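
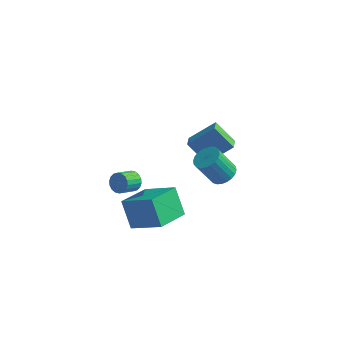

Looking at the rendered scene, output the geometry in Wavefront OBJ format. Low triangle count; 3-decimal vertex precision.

v -1.998 -0.298 -2.231
v -1.703 -0.125 -1.726
v -2.087 -0.989 -1.204
v -2.382 -1.162 -1.709
v -1.944 -0.002 -1.7
v -2.328 -0.866 -1.179
v -2.195 0.062 -1.779
v -2.579 -0.802 -1.258
v -2.408 0.055 -1.948
v -2.792 -0.809 -1.427
v -2.539 -0.022 -2.173
v -2.923 -0.887 -1.652
v -2.563 -0.154 -2.409
v -2.947 -1.018 -1.888
v -2.475 -0.314 -2.61
v -2.86 -1.179 -2.088
v -2.293 -0.471 -2.736
v -2.677 -1.335 -2.214
v -2.052 -0.594 -2.761
v -2.436 -1.458 -2.24
v -1.801 -0.658 -2.682
v -2.185 -1.522 -2.161
v -1.588 -0.651 -2.513
v -1.972 -1.515 -1.992
v -1.457 -0.573 -2.288
v -1.841 -1.438 -1.767
v -1.433 -0.442 -2.052
v -1.817 -1.306 -1.531
v -1.52 -0.281 -1.852
v -1.905 -1.146 -1.33
v 2.75 0.072 -0.077
v 3.346 -0.332 0.134
v 2.585 -0.716 1.547
v 1.99 -0.312 1.337
v 3.414 -0.069 0.242
v 2.654 -0.453 1.656
v 3.381 0.216 0.302
v 2.621 -0.168 1.715
v 3.253 0.478 0.304
v 2.492 0.095 1.717
v 3.047 0.679 0.248
v 2.287 0.296 1.661
v 2.797 0.788 0.143
v 2.036 0.404 1.556
v 2.539 0.787 0.004
v 1.779 0.403 1.417
v 2.314 0.677 -0.147
v 1.553 0.294 1.266
v 2.155 0.476 -0.287
v 1.394 0.092 1.126
v 2.086 0.213 -0.396
v 1.326 -0.171 1.018
v 2.119 -0.072 -0.455
v 1.359 -0.456 0.958
v 2.248 -0.335 -0.457
v 1.487 -0.718 0.956
v 2.453 -0.536 -0.401
v 1.693 -0.919 1.012
v 2.704 -0.644 -0.296
v 1.943 -1.028 1.117
v 2.961 -0.643 -0.157
v 2.201 -1.027 1.256
v 3.187 -0.534 -0.006
v 2.426 -0.917 1.407
v 0.872 2.673 -2.444
v -0.227 2.753 -1.325
v 0.65 3.447 -2.717
v -0.449 3.527 -1.598
v 2.069 3.413 -1.322
v 0.97 3.493 -0.203
v 1.847 4.187 -1.595
v 0.748 4.267 -0.476
v -1.288 -3.279 -0.714
v 0.409 -3.496 0.341
v -0.761 -1.554 -1.206
v 0.935 -1.771 -0.15
v -0.535 -3.889 -2.05
v 1.161 -4.106 -0.994
v -0.009 -2.164 -2.541
v 1.688 -2.381 -1.486
f 2 1 5
f 2 5 3
f 3 5 6
f 3 6 4
f 5 1 7
f 5 7 6
f 6 7 8
f 6 8 4
f 7 1 9
f 7 9 8
f 8 9 10
f 8 10 4
f 9 1 11
f 9 11 10
f 10 11 12
f 10 12 4
f 11 1 13
f 11 13 12
f 12 13 14
f 12 14 4
f 13 1 15
f 13 15 14
f 14 15 16
f 14 16 4
f 15 1 17
f 15 17 16
f 16 17 18
f 16 18 4
f 17 1 19
f 17 19 18
f 18 19 20
f 18 20 4
f 19 1 21
f 19 21 20
f 20 21 22
f 20 22 4
f 21 1 23
f 21 23 22
f 22 23 24
f 22 24 4
f 23 1 25
f 23 25 24
f 24 25 26
f 24 26 4
f 25 1 27
f 25 27 26
f 26 27 28
f 26 28 4
f 27 1 29
f 27 29 28
f 28 29 30
f 28 30 4
f 29 1 2
f 29 2 30
f 30 2 3
f 30 3 4
f 32 31 35
f 32 35 33
f 33 35 36
f 33 36 34
f 35 31 37
f 35 37 36
f 36 37 38
f 36 38 34
f 37 31 39
f 37 39 38
f 38 39 40
f 38 40 34
f 39 31 41
f 39 41 40
f 40 41 42
f 40 42 34
f 41 31 43
f 41 43 42
f 42 43 44
f 42 44 34
f 43 31 45
f 43 45 44
f 44 45 46
f 44 46 34
f 45 31 47
f 45 47 46
f 46 47 48
f 46 48 34
f 47 31 49
f 47 49 48
f 48 49 50
f 48 50 34
f 49 31 51
f 49 51 50
f 50 51 52
f 50 52 34
f 51 31 53
f 51 53 52
f 52 53 54
f 52 54 34
f 53 31 55
f 53 55 54
f 54 55 56
f 54 56 34
f 55 31 57
f 55 57 56
f 56 57 58
f 56 58 34
f 57 31 59
f 57 59 58
f 58 59 60
f 58 60 34
f 59 31 61
f 59 61 60
f 60 61 62
f 60 62 34
f 61 31 63
f 61 63 62
f 62 63 64
f 62 64 34
f 63 31 32
f 63 32 64
f 64 32 33
f 64 33 34
f 66 68 65
f 69 66 65
f 65 68 67
f 67 69 65
f 66 72 68
f 70 66 69
f 70 72 66
f 68 72 67
f 71 69 67
f 67 72 71
f 71 70 69
f 72 70 71
f 74 76 73
f 77 74 73
f 73 76 75
f 75 77 73
f 74 80 76
f 78 74 77
f 78 80 74
f 76 80 75
f 79 77 75
f 75 80 79
f 79 78 77
f 80 78 79



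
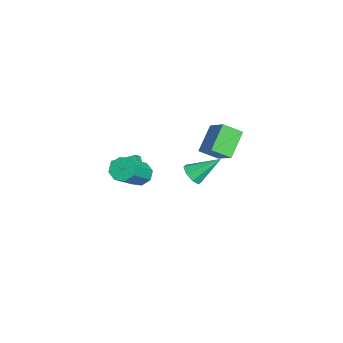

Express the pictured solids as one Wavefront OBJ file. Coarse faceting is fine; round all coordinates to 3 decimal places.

v -3.766 -3.43 -0.56
v -3.619 -2.149 -0.039
v -4.367 -3.14 -1.102
v -4.22 -1.86 -0.581
v -3.08 -3.24 -1.219
v -2.933 -1.96 -0.698
v -3.681 -2.951 -1.761
v -3.534 -1.67 -1.24
v -2.636 2.719 2.151
v -2.648 1.694 2.775
v -1.425 3.261 3.063
v -1.437 2.236 3.687
v -1.483 2.024 1.033
v -1.495 0.999 1.657
v -0.272 2.566 1.945
v -0.284 1.541 2.569
v 2.198 -2.224 2.8
v 2.745 -2.13 2.326
v 4.109 -3.001 3.726
v 3.562 -3.096 4.2
v 2.678 -1.691 2.665
v 4.042 -2.562 4.065
v 2.329 -1.564 3.083
v 3.693 -2.436 4.483
v 1.904 -1.824 3.336
v 3.268 -2.696 4.735
v 1.651 -2.319 3.274
v 3.015 -3.19 4.674
v 1.718 -2.758 2.935
v 3.082 -3.629 4.335
v 2.067 -2.884 2.517
v 3.431 -3.756 3.917
v 2.492 -2.624 2.265
v 3.856 -3.496 3.664
v 1.384 0.458 1.987
v 1.824 0.111 2.407
v 1.416 1.862 3.113
v 2.08 0.402 2.038
v 1.929 0.725 1.638
v 1.459 0.892 1.443
v 0.945 0.805 1.567
v 0.688 0.514 1.937
v 0.84 0.19 2.336
v 1.31 0.024 2.531
f 2 4 1
f 5 2 1
f 1 4 3
f 3 5 1
f 2 8 4
f 6 2 5
f 6 8 2
f 4 8 3
f 7 5 3
f 3 8 7
f 7 6 5
f 8 6 7
f 10 12 9
f 13 10 9
f 9 12 11
f 11 13 9
f 10 16 12
f 14 10 13
f 14 16 10
f 12 16 11
f 15 13 11
f 11 16 15
f 15 14 13
f 16 14 15
f 18 17 21
f 18 21 19
f 19 21 22
f 19 22 20
f 21 17 23
f 21 23 22
f 22 23 24
f 22 24 20
f 23 17 25
f 23 25 24
f 24 25 26
f 24 26 20
f 25 17 27
f 25 27 26
f 26 27 28
f 26 28 20
f 27 17 29
f 27 29 28
f 28 29 30
f 28 30 20
f 29 17 31
f 29 31 30
f 30 31 32
f 30 32 20
f 31 17 33
f 31 33 32
f 32 33 34
f 32 34 20
f 33 17 18
f 33 18 34
f 34 18 19
f 34 19 20
f 36 35 38
f 36 38 37
f 38 35 39
f 38 39 37
f 39 35 40
f 39 40 37
f 40 35 41
f 40 41 37
f 41 35 42
f 41 42 37
f 42 35 43
f 42 43 37
f 43 35 44
f 43 44 37
f 44 35 36
f 44 36 37



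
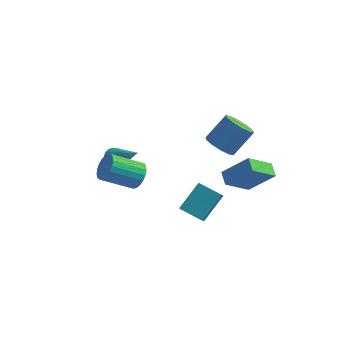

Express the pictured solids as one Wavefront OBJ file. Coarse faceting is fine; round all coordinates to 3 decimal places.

v 2.29 0.552 0.01
v 3.116 0.407 -0.369
v 3.895 1.343 0.97
v 3.07 1.488 1.35
v 2.906 0.89 -0.584
v 3.686 1.825 0.755
v 2.461 1.244 -0.572
v 3.241 2.179 0.767
v 1.951 1.334 -0.337
v 2.73 2.269 1.002
v 1.57 1.125 0.03
v 2.35 2.06 1.369
v 1.465 0.697 0.39
v 2.244 1.633 1.729
v 1.674 0.215 0.605
v 2.454 1.15 1.944
v 2.119 -0.139 0.593
v 2.899 0.796 1.932
v 2.63 -0.229 0.358
v 3.409 0.706 1.697
v 3.01 -0.02 -0.009
v 3.79 0.915 1.33
v 1.615 -3.246 -2.362
v 1.914 -4.36 -1.357
v 2.182 -1.999 -1.148
v 2.481 -3.113 -0.143
v 2.899 -3.347 -2.857
v 3.198 -4.461 -1.852
v 3.466 -2.1 -1.643
v 3.765 -3.214 -0.638
v -3.719 0.638 -2.718
v -3.296 0.553 -3.256
v -2.121 0.002 -1.362
v -3.248 0.81 -3.192
v -3.272 1.041 -3.056
v -3.364 1.21 -2.868
v -3.51 1.293 -2.657
v -3.687 1.276 -2.456
v -3.87 1.161 -2.295
v -4.03 0.967 -2.198
v -4.142 0.723 -2.18
v -4.19 0.466 -2.244
v -4.166 0.235 -2.38
v -4.074 0.066 -2.568
v -3.928 -0.017 -2.779
v -3.75 0.001 -2.98
v -3.568 0.115 -3.142
v -3.408 0.309 -3.239
v 2.28 1.613 -3.927
v 3.719 1.842 -2.513
v 1.808 2.298 -3.557
v 3.247 2.527 -2.143
v 3.193 2.853 -5.057
v 4.632 3.082 -3.643
v 2.721 3.538 -4.687
v 4.16 3.767 -3.273
v -0.901 -2.921 -0.687
v -0.397 -3.02 -0.022
v -1.855 -3.917 0.951
v -2.359 -3.819 0.287
v -0.543 -2.71 0.044
v -2.002 -3.607 1.017
v -0.752 -2.436 -0.017
v -2.211 -3.334 0.956
v -0.987 -2.247 -0.193
v -2.445 -3.144 0.78
v -1.206 -2.174 -0.455
v -2.665 -3.071 0.518
v -1.373 -2.23 -0.757
v -2.832 -3.128 0.216
v -1.458 -2.406 -1.047
v -2.917 -3.303 -0.073
v -1.446 -2.671 -1.274
v -2.905 -3.568 -0.301
v -1.341 -2.979 -1.4
v -2.8 -3.876 -0.427
v -1.159 -3.277 -1.402
v -2.618 -4.175 -0.429
v -0.932 -3.514 -1.281
v -2.391 -4.411 -0.308
v -0.7 -3.648 -1.057
v -2.159 -4.546 -0.084
v -0.503 -3.657 -0.769
v -1.962 -4.554 0.204
v -0.374 -3.538 -0.467
v -1.833 -4.435 0.507
v -0.337 -3.313 -0.202
v -1.796 -4.21 0.771
f 2 1 5
f 2 5 3
f 3 5 6
f 3 6 4
f 5 1 7
f 5 7 6
f 6 7 8
f 6 8 4
f 7 1 9
f 7 9 8
f 8 9 10
f 8 10 4
f 9 1 11
f 9 11 10
f 10 11 12
f 10 12 4
f 11 1 13
f 11 13 12
f 12 13 14
f 12 14 4
f 13 1 15
f 13 15 14
f 14 15 16
f 14 16 4
f 15 1 17
f 15 17 16
f 16 17 18
f 16 18 4
f 17 1 19
f 17 19 18
f 18 19 20
f 18 20 4
f 19 1 21
f 19 21 20
f 20 21 22
f 20 22 4
f 21 1 2
f 21 2 22
f 22 2 3
f 22 3 4
f 24 26 23
f 27 24 23
f 23 26 25
f 25 27 23
f 24 30 26
f 28 24 27
f 28 30 24
f 26 30 25
f 29 27 25
f 25 30 29
f 29 28 27
f 30 28 29
f 32 31 34
f 32 34 33
f 34 31 35
f 34 35 33
f 35 31 36
f 35 36 33
f 36 31 37
f 36 37 33
f 37 31 38
f 37 38 33
f 38 31 39
f 38 39 33
f 39 31 40
f 39 40 33
f 40 31 41
f 40 41 33
f 41 31 42
f 41 42 33
f 42 31 43
f 42 43 33
f 43 31 44
f 43 44 33
f 44 31 45
f 44 45 33
f 45 31 46
f 45 46 33
f 46 31 47
f 46 47 33
f 47 31 48
f 47 48 33
f 48 31 32
f 48 32 33
f 50 52 49
f 53 50 49
f 49 52 51
f 51 53 49
f 50 56 52
f 54 50 53
f 54 56 50
f 52 56 51
f 55 53 51
f 51 56 55
f 55 54 53
f 56 54 55
f 58 57 61
f 58 61 59
f 59 61 62
f 59 62 60
f 61 57 63
f 61 63 62
f 62 63 64
f 62 64 60
f 63 57 65
f 63 65 64
f 64 65 66
f 64 66 60
f 65 57 67
f 65 67 66
f 66 67 68
f 66 68 60
f 67 57 69
f 67 69 68
f 68 69 70
f 68 70 60
f 69 57 71
f 69 71 70
f 70 71 72
f 70 72 60
f 71 57 73
f 71 73 72
f 72 73 74
f 72 74 60
f 73 57 75
f 73 75 74
f 74 75 76
f 74 76 60
f 75 57 77
f 75 77 76
f 76 77 78
f 76 78 60
f 77 57 79
f 77 79 78
f 78 79 80
f 78 80 60
f 79 57 81
f 79 81 80
f 80 81 82
f 80 82 60
f 81 57 83
f 81 83 82
f 82 83 84
f 82 84 60
f 83 57 85
f 83 85 84
f 84 85 86
f 84 86 60
f 85 57 87
f 85 87 86
f 86 87 88
f 86 88 60
f 87 57 58
f 87 58 88
f 88 58 59
f 88 59 60



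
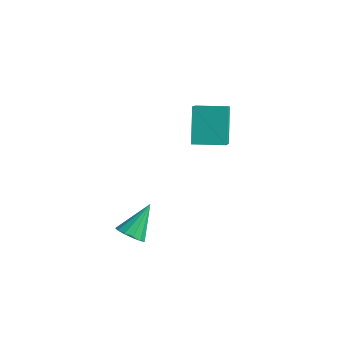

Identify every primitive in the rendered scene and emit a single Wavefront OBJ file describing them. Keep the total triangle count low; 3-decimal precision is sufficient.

v 0.058 -2.701 -1.255
v 0.435 -2.328 -1.614
v 0.002 -1.579 -0.145
v 0.095 -2.251 -1.709
v -0.256 -2.316 -1.66
v -0.508 -2.504 -1.482
v -0.58 -2.755 -1.233
v -0.45 -2.988 -0.991
v -0.159 -3.13 -0.833
v 0.201 -3.136 -0.809
v 0.515 -3.004 -0.926
v 0.684 -2.776 -1.149
v 0.654 -2.524 -1.405
v -0.813 1.64 1.082
v -1.544 2.433 2.448
v 0.211 2.503 1.13
v -0.519 3.296 2.495
v -0.021 0.644 2.085
v -0.751 1.437 3.45
v 1.004 1.507 2.132
v 0.273 2.3 3.498
f 2 1 4
f 2 4 3
f 4 1 5
f 4 5 3
f 5 1 6
f 5 6 3
f 6 1 7
f 6 7 3
f 7 1 8
f 7 8 3
f 8 1 9
f 8 9 3
f 9 1 10
f 9 10 3
f 10 1 11
f 10 11 3
f 11 1 12
f 11 12 3
f 12 1 13
f 12 13 3
f 13 1 2
f 13 2 3
f 15 17 14
f 18 15 14
f 14 17 16
f 16 18 14
f 15 21 17
f 19 15 18
f 19 21 15
f 17 21 16
f 20 18 16
f 16 21 20
f 20 19 18
f 21 19 20



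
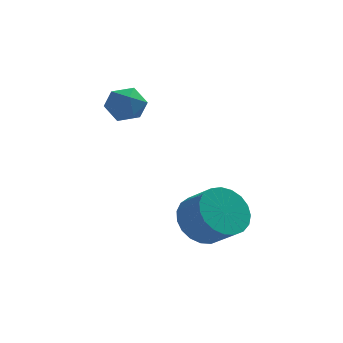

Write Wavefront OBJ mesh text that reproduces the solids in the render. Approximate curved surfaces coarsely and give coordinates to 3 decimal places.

v 1.888 -0.21 -0.314
v 2.629 -0.173 -0.939
v 3.294 -0.853 -0.19
v 2.552 -0.89 0.434
v 2.699 0.15 -0.707
v 3.363 -0.53 0.042
v 2.627 0.41 -0.407
v 3.292 -0.269 0.341
v 2.429 0.564 -0.092
v 3.093 -0.116 0.657
v 2.136 0.583 0.185
v 2.8 -0.096 0.934
v 1.801 0.466 0.376
v 2.465 -0.214 1.125
v 1.48 0.231 0.447
v 2.145 -0.449 1.196
v 1.231 -0.08 0.387
v 1.895 -0.759 1.136
v 1.094 -0.413 0.205
v 1.759 -1.093 0.954
v 1.095 -0.712 -0.066
v 1.76 -1.391 0.683
v 1.233 -0.923 -0.381
v 1.898 -1.603 0.368
v 1.485 -1.011 -0.684
v 2.149 -1.691 0.065
v 1.805 -0.961 -0.923
v 2.47 -1.641 -0.174
v 2.141 -0.781 -1.057
v 2.805 -1.461 -0.308
v 2.432 -0.502 -1.062
v 3.096 -1.182 -0.313
v -0.654 3.547 3.607
v -0.145 3.144 4.016
v -0.695 2.636 2.764
v -0.186 2.233 3.173
v -0.897 2.34 3.443
v -0.871 2.903 3.964
v 0.031 2.877 2.816
v 0.057 3.44 3.337
v 0.279 2.73 3.528
v -0.295 2.398 3.915
v -0.545 3.382 2.865
v -1.119 3.05 3.252
f 2 1 5
f 2 5 3
f 3 5 6
f 3 6 4
f 5 1 7
f 5 7 6
f 6 7 8
f 6 8 4
f 7 1 9
f 7 9 8
f 8 9 10
f 8 10 4
f 9 1 11
f 9 11 10
f 10 11 12
f 10 12 4
f 11 1 13
f 11 13 12
f 12 13 14
f 12 14 4
f 13 1 15
f 13 15 14
f 14 15 16
f 14 16 4
f 15 1 17
f 15 17 16
f 16 17 18
f 16 18 4
f 17 1 19
f 17 19 18
f 18 19 20
f 18 20 4
f 19 1 21
f 19 21 20
f 20 21 22
f 20 22 4
f 21 1 23
f 21 23 22
f 22 23 24
f 22 24 4
f 23 1 25
f 23 25 24
f 24 25 26
f 24 26 4
f 25 1 27
f 25 27 26
f 26 27 28
f 26 28 4
f 27 1 29
f 27 29 28
f 28 29 30
f 28 30 4
f 29 1 31
f 29 31 30
f 30 31 32
f 30 32 4
f 31 1 2
f 31 2 32
f 32 2 3
f 32 3 4
f 33 44 38
f 33 38 34
f 33 34 40
f 33 40 43
f 33 43 44
f 34 38 42
f 38 44 37
f 44 43 35
f 43 40 39
f 40 34 41
f 36 42 37
f 36 37 35
f 36 35 39
f 36 39 41
f 36 41 42
f 37 42 38
f 35 37 44
f 39 35 43
f 41 39 40
f 42 41 34



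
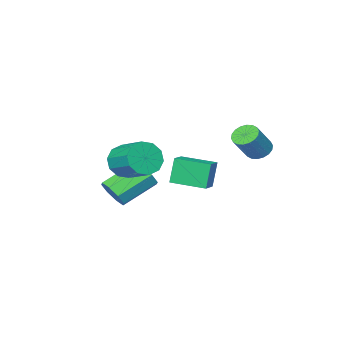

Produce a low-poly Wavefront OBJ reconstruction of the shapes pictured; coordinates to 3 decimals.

v -4.038 3.249 -0.503
v -3.451 3.341 -0.993
v -2.334 3.482 0.373
v -2.922 3.391 0.863
v -3.557 3.662 -0.939
v -2.44 3.803 0.427
v -3.758 3.902 -0.8
v -2.641 4.043 0.566
v -4.014 4.013 -0.602
v -2.898 4.154 0.765
v -4.276 3.972 -0.384
v -3.159 4.113 0.982
v -4.49 3.788 -0.189
v -3.373 3.93 1.177
v -4.615 3.498 -0.057
v -3.498 3.639 1.309
v -4.626 3.158 -0.013
v -3.509 3.299 1.353
v -4.52 2.837 -0.067
v -3.403 2.978 1.299
v -4.319 2.597 -0.206
v -3.202 2.738 1.16
v -4.062 2.486 -0.405
v -2.946 2.627 0.962
v -3.801 2.527 -0.622
v -2.684 2.668 0.744
v -3.587 2.71 -0.817
v -2.47 2.852 0.549
v -3.462 3.001 -0.949
v -2.345 3.142 0.417
v 2.97 0.058 -2.795
v 3.464 0.407 -2.075
v 1.603 0.792 -0.986
v 1.11 0.442 -1.705
v 3.286 0.911 -2.557
v 1.425 1.295 -1.468
v 2.923 0.915 -3.178
v 1.062 1.299 -2.089
v 2.588 0.417 -3.575
v 0.727 0.801 -2.485
v 2.477 -0.292 -3.514
v 0.616 0.093 -2.425
v 2.655 -0.795 -3.032
v 0.794 -0.411 -1.943
v 3.018 -0.799 -2.411
v 1.157 -0.415 -1.322
v 3.353 -0.301 -2.015
v 1.492 0.083 -0.925
v -3.481 -2.655 -4.584
v -3.93 -2.781 -2.96
v -4.496 -0.857 -4.725
v -4.945 -0.983 -3.101
v -2.535 -2.097 -4.279
v -2.984 -2.223 -2.655
v -3.55 -0.299 -4.42
v -3.999 -0.425 -2.796
v 2.481 0.496 -0.481
v 3.007 0.075 0.351
v 3.104 1.784 1.153
v 2.579 2.204 0.321
v 3.453 0.261 -0.099
v 3.55 1.97 0.702
v 3.529 0.537 -0.696
v 3.626 2.246 0.106
v 3.204 0.797 -1.21
v 3.301 2.505 -0.408
v 2.604 0.942 -1.446
v 2.701 2.65 -0.644
v 1.956 0.916 -1.313
v 2.053 2.625 -0.511
v 1.51 0.73 -0.862
v 1.607 2.439 -0.061
v 1.434 0.454 -0.266
v 1.531 2.163 0.536
v 1.759 0.195 0.248
v 1.856 1.903 1.05
v 2.359 0.05 0.484
v 2.456 1.758 1.286
f 2 1 5
f 2 5 3
f 3 5 6
f 3 6 4
f 5 1 7
f 5 7 6
f 6 7 8
f 6 8 4
f 7 1 9
f 7 9 8
f 8 9 10
f 8 10 4
f 9 1 11
f 9 11 10
f 10 11 12
f 10 12 4
f 11 1 13
f 11 13 12
f 12 13 14
f 12 14 4
f 13 1 15
f 13 15 14
f 14 15 16
f 14 16 4
f 15 1 17
f 15 17 16
f 16 17 18
f 16 18 4
f 17 1 19
f 17 19 18
f 18 19 20
f 18 20 4
f 19 1 21
f 19 21 20
f 20 21 22
f 20 22 4
f 21 1 23
f 21 23 22
f 22 23 24
f 22 24 4
f 23 1 25
f 23 25 24
f 24 25 26
f 24 26 4
f 25 1 27
f 25 27 26
f 26 27 28
f 26 28 4
f 27 1 29
f 27 29 28
f 28 29 30
f 28 30 4
f 29 1 2
f 29 2 30
f 30 2 3
f 30 3 4
f 32 31 35
f 32 35 33
f 33 35 36
f 33 36 34
f 35 31 37
f 35 37 36
f 36 37 38
f 36 38 34
f 37 31 39
f 37 39 38
f 38 39 40
f 38 40 34
f 39 31 41
f 39 41 40
f 40 41 42
f 40 42 34
f 41 31 43
f 41 43 42
f 42 43 44
f 42 44 34
f 43 31 45
f 43 45 44
f 44 45 46
f 44 46 34
f 45 31 47
f 45 47 46
f 46 47 48
f 46 48 34
f 47 31 32
f 47 32 48
f 48 32 33
f 48 33 34
f 50 52 49
f 53 50 49
f 49 52 51
f 51 53 49
f 50 56 52
f 54 50 53
f 54 56 50
f 52 56 51
f 55 53 51
f 51 56 55
f 55 54 53
f 56 54 55
f 58 57 61
f 58 61 59
f 59 61 62
f 59 62 60
f 61 57 63
f 61 63 62
f 62 63 64
f 62 64 60
f 63 57 65
f 63 65 64
f 64 65 66
f 64 66 60
f 65 57 67
f 65 67 66
f 66 67 68
f 66 68 60
f 67 57 69
f 67 69 68
f 68 69 70
f 68 70 60
f 69 57 71
f 69 71 70
f 70 71 72
f 70 72 60
f 71 57 73
f 71 73 72
f 72 73 74
f 72 74 60
f 73 57 75
f 73 75 74
f 74 75 76
f 74 76 60
f 75 57 77
f 75 77 76
f 76 77 78
f 76 78 60
f 77 57 58
f 77 58 78
f 78 58 59
f 78 59 60



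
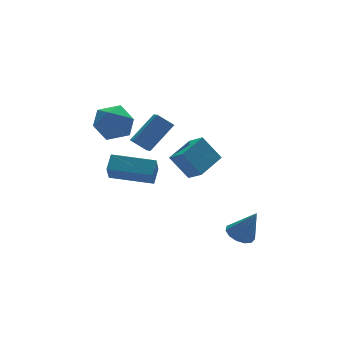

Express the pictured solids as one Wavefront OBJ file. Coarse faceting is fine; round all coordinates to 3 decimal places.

v -2.339 1.593 3.827
v -1.842 1.302 2.935
v -3.858 1.338 3.065
v -3.361 1.047 2.173
v -3.316 0.425 3.032
v -2.378 0.582 3.503
v -3.322 2.058 2.497
v -2.384 2.215 2.968
v -2.45 1.59 2.113
v -2.446 0.58 2.443
v -3.254 2.06 3.557
v -3.25 1.05 3.887
v 0.194 1.698 -0.348
v 0.389 0.855 0.246
v 1.628 2.312 0.052
v 1.823 1.469 0.647
v 0.817 1.011 -1.527
v 1.012 0.168 -0.932
v 2.251 1.625 -1.126
v 2.446 0.782 -0.532
v -1.324 2.31 0.907
v 0.061 2.533 2.114
v -1.124 3.009 0.549
v 0.26 3.232 1.756
v -0.72 1.828 0.304
v 0.664 2.051 1.511
v -0.521 2.527 -0.054
v 0.864 2.75 1.153
v -1.816 -0.307 0.125
v -1.299 0.222 0.656
v -3.372 1.065 0.275
v -2.856 1.593 0.806
v -1.404 0.267 -0.846
v -0.888 0.795 -0.315
v -2.961 1.638 -0.696
v -2.444 2.167 -0.165
v 0.788 -3.547 -2.714
v 1.47 -3.562 -2.945
v 1.272 -4.093 -1.246
v 1.41 -3.193 -2.788
v 1.153 -2.936 -2.608
v 0.78 -2.873 -2.462
v 0.409 -3.024 -2.395
v 0.159 -3.342 -2.431
v 0.108 -3.724 -2.556
v 0.273 -4.051 -2.731
v 0.601 -4.217 -2.902
v 0.989 -4.171 -3.012
v 1.313 -3.927 -3.029
f 1 12 6
f 1 6 2
f 1 2 8
f 1 8 11
f 1 11 12
f 2 6 10
f 6 12 5
f 12 11 3
f 11 8 7
f 8 2 9
f 4 10 5
f 4 5 3
f 4 3 7
f 4 7 9
f 4 9 10
f 5 10 6
f 3 5 12
f 7 3 11
f 9 7 8
f 10 9 2
f 14 16 13
f 17 14 13
f 13 16 15
f 15 17 13
f 14 20 16
f 18 14 17
f 18 20 14
f 16 20 15
f 19 17 15
f 15 20 19
f 19 18 17
f 20 18 19
f 22 24 21
f 25 22 21
f 21 24 23
f 23 25 21
f 22 28 24
f 26 22 25
f 26 28 22
f 24 28 23
f 27 25 23
f 23 28 27
f 27 26 25
f 28 26 27
f 30 32 29
f 33 30 29
f 29 32 31
f 31 33 29
f 30 36 32
f 34 30 33
f 34 36 30
f 32 36 31
f 35 33 31
f 31 36 35
f 35 34 33
f 36 34 35
f 38 37 40
f 38 40 39
f 40 37 41
f 40 41 39
f 41 37 42
f 41 42 39
f 42 37 43
f 42 43 39
f 43 37 44
f 43 44 39
f 44 37 45
f 44 45 39
f 45 37 46
f 45 46 39
f 46 37 47
f 46 47 39
f 47 37 48
f 47 48 39
f 48 37 49
f 48 49 39
f 49 37 38
f 49 38 39



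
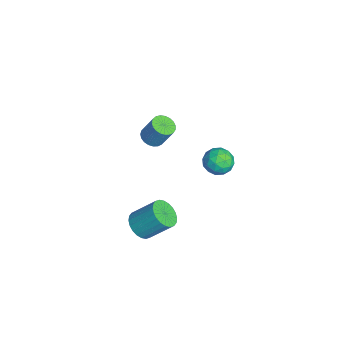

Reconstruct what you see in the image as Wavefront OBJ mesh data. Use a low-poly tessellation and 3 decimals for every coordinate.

v 3.579 -0.136 -4.036
v 4.205 0.008 -4.338
v 4.467 0.999 -3.327
v 3.841 0.856 -3.024
v 4.04 0.186 -4.47
v 4.301 1.177 -3.459
v 3.804 0.316 -4.536
v 4.065 1.307 -3.524
v 3.534 0.376 -4.526
v 3.795 1.367 -3.514
v 3.27 0.359 -4.441
v 3.532 1.35 -3.429
v 3.054 0.267 -4.294
v 3.316 1.258 -3.283
v 2.918 0.113 -4.108
v 3.18 1.104 -3.097
v 2.882 -0.079 -3.911
v 3.144 0.912 -2.9
v 2.953 -0.279 -3.733
v 3.215 0.712 -2.722
v 3.119 -0.457 -3.601
v 3.38 0.534 -2.59
v 3.355 -0.587 -3.536
v 3.616 0.404 -2.524
v 3.625 -0.647 -3.546
v 3.886 0.344 -2.534
v 3.888 -0.63 -3.631
v 4.15 0.361 -2.619
v 4.104 -0.538 -3.777
v 4.366 0.453 -2.766
v 4.24 -0.384 -3.963
v 4.502 0.607 -2.952
v 4.276 -0.192 -4.16
v 4.538 0.799 -3.149
v -2.085 1.088 -3.797
v -1.729 1.465 -4.057
v -1.439 1.948 -2.964
v -1.795 1.572 -2.703
v -1.937 1.586 -4.056
v -1.648 2.069 -2.962
v -2.171 1.621 -4.009
v -1.882 2.104 -2.916
v -2.39 1.564 -3.926
v -2.101 2.047 -2.833
v -2.557 1.425 -3.82
v -2.267 1.908 -2.727
v -2.641 1.228 -3.711
v -2.352 1.711 -2.617
v -2.63 1.006 -3.616
v -2.34 1.489 -2.523
v -2.524 0.799 -3.552
v -2.234 1.282 -2.459
v -2.342 0.642 -3.531
v -2.053 1.125 -2.438
v -2.116 0.562 -3.556
v -1.826 1.045 -2.462
v -1.885 0.573 -3.622
v -1.595 1.056 -2.529
v -1.688 0.673 -3.719
v -1.398 1.156 -2.625
v -1.559 0.845 -3.829
v -1.27 1.328 -2.735
v -1.522 1.059 -3.933
v -1.232 1.542 -2.84
v -1.582 1.279 -4.014
v -1.292 1.762 -2.921
v 1.932 4.072 -2.003
v 2.339 3.501 -1.817
v 1.021 3.359 -2.203
v 1.428 2.788 -2.017
v 1.229 3.27 -1.513
v 1.791 3.711 -1.39
v 1.569 3.149 -2.63
v 2.131 3.59 -2.507
v 2.114 2.93 -2.205
v 1.904 3.005 -1.514
v 1.456 3.855 -2.506
v 1.246 3.93 -1.815
v 2.215 3.849 -1.893
v 1.145 3.011 -2.127
v 1.028 3.294 -1.831
v 1.267 2.958 -1.722
v 1.894 3.973 -1.641
v 2.133 3.637 -1.532
v 1.48 3.501 -1.353
v 1.227 3.223 -2.488
v 1.466 2.887 -2.379
v 2.093 3.902 -2.298
v 2.332 3.566 -2.189
v 1.88 3.359 -2.667
v 2.322 3.178 -2.011
v 1.787 2.759 -2.129
v 1.87 2.971 -2.489
v 2.201 3.23 -2.417
v 2.199 3.222 -1.605
v 1.664 2.803 -1.723
v 1.546 3.086 -1.427
v 1.877 3.346 -1.354
v 2.067 2.887 -1.833
v 1.696 4.057 -2.297
v 1.161 3.638 -2.415
v 1.483 3.514 -2.666
v 1.814 3.774 -2.593
v 1.573 4.101 -1.891
v 1.038 3.682 -2.009
v 1.159 3.63 -1.603
v 1.49 3.889 -1.531
v 1.293 3.973 -2.187
f 2 1 5
f 2 5 3
f 3 5 6
f 3 6 4
f 5 1 7
f 5 7 6
f 6 7 8
f 6 8 4
f 7 1 9
f 7 9 8
f 8 9 10
f 8 10 4
f 9 1 11
f 9 11 10
f 10 11 12
f 10 12 4
f 11 1 13
f 11 13 12
f 12 13 14
f 12 14 4
f 13 1 15
f 13 15 14
f 14 15 16
f 14 16 4
f 15 1 17
f 15 17 16
f 16 17 18
f 16 18 4
f 17 1 19
f 17 19 18
f 18 19 20
f 18 20 4
f 19 1 21
f 19 21 20
f 20 21 22
f 20 22 4
f 21 1 23
f 21 23 22
f 22 23 24
f 22 24 4
f 23 1 25
f 23 25 24
f 24 25 26
f 24 26 4
f 25 1 27
f 25 27 26
f 26 27 28
f 26 28 4
f 27 1 29
f 27 29 28
f 28 29 30
f 28 30 4
f 29 1 31
f 29 31 30
f 30 31 32
f 30 32 4
f 31 1 33
f 31 33 32
f 32 33 34
f 32 34 4
f 33 1 2
f 33 2 34
f 34 2 3
f 34 3 4
f 36 35 39
f 36 39 37
f 37 39 40
f 37 40 38
f 39 35 41
f 39 41 40
f 40 41 42
f 40 42 38
f 41 35 43
f 41 43 42
f 42 43 44
f 42 44 38
f 43 35 45
f 43 45 44
f 44 45 46
f 44 46 38
f 45 35 47
f 45 47 46
f 46 47 48
f 46 48 38
f 47 35 49
f 47 49 48
f 48 49 50
f 48 50 38
f 49 35 51
f 49 51 50
f 50 51 52
f 50 52 38
f 51 35 53
f 51 53 52
f 52 53 54
f 52 54 38
f 53 35 55
f 53 55 54
f 54 55 56
f 54 56 38
f 55 35 57
f 55 57 56
f 56 57 58
f 56 58 38
f 57 35 59
f 57 59 58
f 58 59 60
f 58 60 38
f 59 35 61
f 59 61 60
f 60 61 62
f 60 62 38
f 61 35 63
f 61 63 62
f 62 63 64
f 62 64 38
f 63 35 65
f 63 65 64
f 64 65 66
f 64 66 38
f 65 35 36
f 65 36 66
f 66 36 37
f 66 37 38
f 67 104 83
f 104 78 107
f 83 107 72
f 104 107 83
f 67 83 79
f 83 72 84
f 79 84 68
f 83 84 79
f 67 79 88
f 79 68 89
f 88 89 74
f 79 89 88
f 67 88 100
f 88 74 103
f 100 103 77
f 88 103 100
f 67 100 104
f 100 77 108
f 104 108 78
f 100 108 104
f 68 84 95
f 84 72 98
f 95 98 76
f 84 98 95
f 72 107 85
f 107 78 106
f 85 106 71
f 107 106 85
f 78 108 105
f 108 77 101
f 105 101 69
f 108 101 105
f 77 103 102
f 103 74 90
f 102 90 73
f 103 90 102
f 74 89 94
f 89 68 91
f 94 91 75
f 89 91 94
f 70 96 82
f 96 76 97
f 82 97 71
f 96 97 82
f 70 82 80
f 82 71 81
f 80 81 69
f 82 81 80
f 70 80 87
f 80 69 86
f 87 86 73
f 80 86 87
f 70 87 92
f 87 73 93
f 92 93 75
f 87 93 92
f 70 92 96
f 92 75 99
f 96 99 76
f 92 99 96
f 71 97 85
f 97 76 98
f 85 98 72
f 97 98 85
f 69 81 105
f 81 71 106
f 105 106 78
f 81 106 105
f 73 86 102
f 86 69 101
f 102 101 77
f 86 101 102
f 75 93 94
f 93 73 90
f 94 90 74
f 93 90 94
f 76 99 95
f 99 75 91
f 95 91 68
f 99 91 95



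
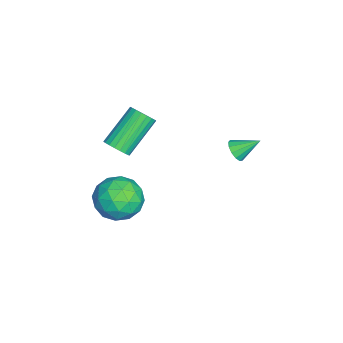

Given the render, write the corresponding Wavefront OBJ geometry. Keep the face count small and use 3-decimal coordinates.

v -2.419 -3.263 1.798
v -1.94 -3.06 2.097
v -3.082 -2.134 3.3
v -3.561 -2.337 3.002
v -1.974 -2.881 1.926
v -3.117 -1.955 3.13
v -2.086 -2.768 1.734
v -3.228 -1.842 2.937
v -2.255 -2.74 1.552
v -3.397 -1.815 2.756
v -2.452 -2.803 1.413
v -3.595 -1.878 2.617
v -2.644 -2.946 1.341
v -3.786 -2.021 2.545
v -2.796 -3.143 1.348
v -3.939 -2.218 2.551
v -2.884 -3.361 1.432
v -4.026 -2.436 2.636
v -2.891 -3.562 1.58
v -4.033 -2.636 2.784
v -2.816 -3.711 1.766
v -3.959 -2.786 2.969
v -2.673 -3.783 1.957
v -3.815 -2.857 3.16
v -2.486 -3.764 2.121
v -3.628 -2.839 3.324
v -2.287 -3.659 2.229
v -3.429 -2.734 3.432
v -2.111 -3.486 2.262
v -3.253 -2.56 3.466
v -1.988 -3.274 2.216
v -3.13 -2.348 3.419
v -3.195 -3.349 -1.298
v -2.563 -2.832 -2.024
v -1.797 -3.568 -0.236
v -1.165 -3.051 -0.962
v -1.926 -2.495 -0.408
v -2.791 -2.361 -1.065
v -1.569 -4.039 -1.195
v -2.434 -3.905 -1.852
v -1.558 -3.259 -1.961
v -1.778 -2.305 -1.475
v -2.582 -4.095 -0.785
v -2.802 -3.141 -0.299
v -3.002 -3.072 -1.754
v -1.358 -3.328 -0.506
v -1.806 -3.002 -0.18
v -1.434 -2.698 -0.607
v -3.136 -2.794 -1.19
v -2.764 -2.491 -1.617
v -2.39 -2.293 -0.667
v -1.596 -3.909 -0.643
v -1.224 -3.606 -1.07
v -2.926 -3.702 -1.653
v -2.554 -3.398 -2.08
v -1.97 -4.107 -1.593
v -2.039 -3.019 -2.144
v -1.217 -3.147 -1.52
v -1.455 -3.728 -1.657
v -1.963 -3.649 -2.043
v -2.169 -2.458 -1.858
v -1.347 -2.586 -1.234
v -1.795 -2.26 -0.908
v -2.303 -2.18 -1.294
v -1.578 -2.708 -1.821
v -3.013 -3.814 -1.026
v -2.191 -3.942 -0.402
v -2.057 -4.22 -0.966
v -2.565 -4.14 -1.352
v -3.143 -3.253 -0.74
v -2.321 -3.381 -0.116
v -2.397 -2.751 -0.217
v -2.905 -2.672 -0.603
v -2.782 -3.692 -0.439
v -1.719 1.364 2.674
v -1.2 1.388 2.692
v -1.781 2.276 3.286
v -1.281 1.541 2.456
v -1.501 1.638 2.289
v -1.791 1.648 2.244
v -2.057 1.568 2.336
v -2.216 1.423 2.535
v -2.217 1.26 2.778
v -2.06 1.13 2.988
v -1.795 1.074 3.098
v -1.505 1.11 3.074
v -1.283 1.227 2.922
f 2 1 5
f 2 5 3
f 3 5 6
f 3 6 4
f 5 1 7
f 5 7 6
f 6 7 8
f 6 8 4
f 7 1 9
f 7 9 8
f 8 9 10
f 8 10 4
f 9 1 11
f 9 11 10
f 10 11 12
f 10 12 4
f 11 1 13
f 11 13 12
f 12 13 14
f 12 14 4
f 13 1 15
f 13 15 14
f 14 15 16
f 14 16 4
f 15 1 17
f 15 17 16
f 16 17 18
f 16 18 4
f 17 1 19
f 17 19 18
f 18 19 20
f 18 20 4
f 19 1 21
f 19 21 20
f 20 21 22
f 20 22 4
f 21 1 23
f 21 23 22
f 22 23 24
f 22 24 4
f 23 1 25
f 23 25 24
f 24 25 26
f 24 26 4
f 25 1 27
f 25 27 26
f 26 27 28
f 26 28 4
f 27 1 29
f 27 29 28
f 28 29 30
f 28 30 4
f 29 1 31
f 29 31 30
f 30 31 32
f 30 32 4
f 31 1 2
f 31 2 32
f 32 2 3
f 32 3 4
f 33 70 49
f 70 44 73
f 49 73 38
f 70 73 49
f 33 49 45
f 49 38 50
f 45 50 34
f 49 50 45
f 33 45 54
f 45 34 55
f 54 55 40
f 45 55 54
f 33 54 66
f 54 40 69
f 66 69 43
f 54 69 66
f 33 66 70
f 66 43 74
f 70 74 44
f 66 74 70
f 34 50 61
f 50 38 64
f 61 64 42
f 50 64 61
f 38 73 51
f 73 44 72
f 51 72 37
f 73 72 51
f 44 74 71
f 74 43 67
f 71 67 35
f 74 67 71
f 43 69 68
f 69 40 56
f 68 56 39
f 69 56 68
f 40 55 60
f 55 34 57
f 60 57 41
f 55 57 60
f 36 62 48
f 62 42 63
f 48 63 37
f 62 63 48
f 36 48 46
f 48 37 47
f 46 47 35
f 48 47 46
f 36 46 53
f 46 35 52
f 53 52 39
f 46 52 53
f 36 53 58
f 53 39 59
f 58 59 41
f 53 59 58
f 36 58 62
f 58 41 65
f 62 65 42
f 58 65 62
f 37 63 51
f 63 42 64
f 51 64 38
f 63 64 51
f 35 47 71
f 47 37 72
f 71 72 44
f 47 72 71
f 39 52 68
f 52 35 67
f 68 67 43
f 52 67 68
f 41 59 60
f 59 39 56
f 60 56 40
f 59 56 60
f 42 65 61
f 65 41 57
f 61 57 34
f 65 57 61
f 76 75 78
f 76 78 77
f 78 75 79
f 78 79 77
f 79 75 80
f 79 80 77
f 80 75 81
f 80 81 77
f 81 75 82
f 81 82 77
f 82 75 83
f 82 83 77
f 83 75 84
f 83 84 77
f 84 75 85
f 84 85 77
f 85 75 86
f 85 86 77
f 86 75 87
f 86 87 77
f 87 75 76
f 87 76 77



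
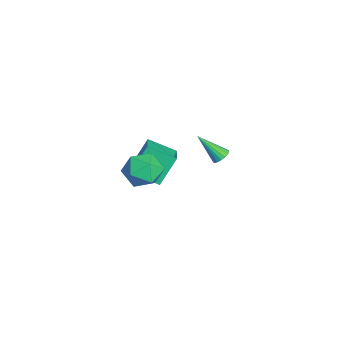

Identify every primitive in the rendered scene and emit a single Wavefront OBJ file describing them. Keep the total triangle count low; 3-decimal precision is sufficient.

v 2.036 -1.775 2.154
v 2.823 -2.401 1.884
v 0.997 -3.099 2.196
v 1.784 -3.725 1.926
v 1.774 -3.278 2.866
v 2.416 -2.46 2.84
v 1.404 -3.04 1.24
v 2.046 -2.222 1.214
v 2.432 -3.183 1.319
v 2.661 -3.33 2.323
v 1.159 -2.17 1.757
v 1.388 -2.317 2.761
v -2.992 1.248 -1.114
v -2.661 0.912 -1.309
v -3.388 0.132 0.134
v -2.527 1.042 -1.151
v -2.5 1.218 -0.984
v -2.586 1.402 -0.848
v -2.764 1.55 -0.772
v -2.995 1.628 -0.775
v -3.226 1.62 -0.856
v -3.402 1.526 -0.995
v -3.485 1.369 -1.162
v -3.455 1.183 -1.318
v -3.319 1.013 -1.428
v -3.108 0.896 -1.465
v -2.87 0.86 -1.422
v -5.011 -2.156 -1.22
v -3.524 -2.259 -0.613
v -4.639 -0.764 -1.893
v -3.152 -0.867 -1.285
v -4.468 -3.013 -2.695
v -2.981 -3.116 -2.087
v -4.096 -1.621 -3.367
v -2.609 -1.724 -2.76
f 1 12 6
f 1 6 2
f 1 2 8
f 1 8 11
f 1 11 12
f 2 6 10
f 6 12 5
f 12 11 3
f 11 8 7
f 8 2 9
f 4 10 5
f 4 5 3
f 4 3 7
f 4 7 9
f 4 9 10
f 5 10 6
f 3 5 12
f 7 3 11
f 9 7 8
f 10 9 2
f 14 13 16
f 14 16 15
f 16 13 17
f 16 17 15
f 17 13 18
f 17 18 15
f 18 13 19
f 18 19 15
f 19 13 20
f 19 20 15
f 20 13 21
f 20 21 15
f 21 13 22
f 21 22 15
f 22 13 23
f 22 23 15
f 23 13 24
f 23 24 15
f 24 13 25
f 24 25 15
f 25 13 26
f 25 26 15
f 26 13 27
f 26 27 15
f 27 13 14
f 27 14 15
f 29 31 28
f 32 29 28
f 28 31 30
f 30 32 28
f 29 35 31
f 33 29 32
f 33 35 29
f 31 35 30
f 34 32 30
f 30 35 34
f 34 33 32
f 35 33 34



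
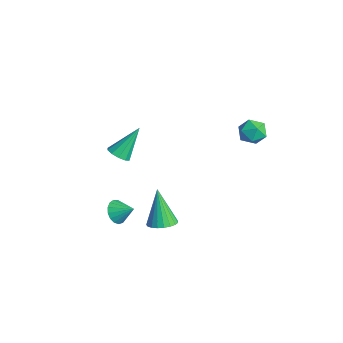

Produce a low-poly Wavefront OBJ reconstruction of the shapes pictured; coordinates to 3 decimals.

v 0.049 -3.08 -2.458
v 0.614 -3.484 -2.713
v 0.751 -2.46 -1.882
v 0.581 -3.225 -2.951
v 0.426 -2.932 -3.077
v 0.185 -2.673 -3.061
v -0.088 -2.508 -2.907
v -0.329 -2.473 -2.65
v -0.484 -2.578 -2.349
v -0.516 -2.797 -2.073
v -0.42 -3.081 -1.885
v -0.216 -3.365 -1.829
v 0.049 -3.584 -1.916
v 0.313 -3.687 -2.128
v 0.517 -3.651 -2.415
v 0.758 -0.929 -3.576
v 1.395 -0.49 -3.335
v -0.078 -0.831 -1.544
v 1.18 -0.252 -3.436
v 0.891 -0.13 -3.56
v 0.58 -0.147 -3.687
v 0.299 -0.299 -3.795
v 0.098 -0.559 -3.866
v 0.011 -0.884 -3.886
v 0.053 -1.217 -3.852
v 0.217 -1.499 -3.771
v 0.475 -1.684 -3.657
v 0.781 -1.737 -3.528
v 1.084 -1.651 -3.407
v 1.33 -1.44 -3.316
v 1.477 -1.141 -3.27
v 1.5 -0.805 -3.277
v 2.782 3.645 4.225
v 3.268 3.016 4.377
v 2.272 3.004 3.203
v 2.758 2.375 3.355
v 2.155 2.553 3.865
v 2.47 2.949 4.497
v 3.07 3.071 3.083
v 3.385 3.467 3.715
v 3.446 2.661 3.672
v 2.881 2.341 4.155
v 2.659 3.679 3.425
v 2.094 3.359 3.908
v -1.981 -2.137 0.223
v -1.395 -2.375 0.472
v -2.139 -0.903 1.777
v -1.307 -2.049 0.222
v -1.476 -1.756 -0.027
v -1.838 -1.609 -0.181
v -2.255 -1.663 -0.181
v -2.567 -1.898 -0.026
v -2.655 -2.224 0.224
v -2.486 -2.517 0.473
v -2.124 -2.664 0.627
v -1.707 -2.61 0.627
f 2 1 4
f 2 4 3
f 4 1 5
f 4 5 3
f 5 1 6
f 5 6 3
f 6 1 7
f 6 7 3
f 7 1 8
f 7 8 3
f 8 1 9
f 8 9 3
f 9 1 10
f 9 10 3
f 10 1 11
f 10 11 3
f 11 1 12
f 11 12 3
f 12 1 13
f 12 13 3
f 13 1 14
f 13 14 3
f 14 1 15
f 14 15 3
f 15 1 2
f 15 2 3
f 17 16 19
f 17 19 18
f 19 16 20
f 19 20 18
f 20 16 21
f 20 21 18
f 21 16 22
f 21 22 18
f 22 16 23
f 22 23 18
f 23 16 24
f 23 24 18
f 24 16 25
f 24 25 18
f 25 16 26
f 25 26 18
f 26 16 27
f 26 27 18
f 27 16 28
f 27 28 18
f 28 16 29
f 28 29 18
f 29 16 30
f 29 30 18
f 30 16 31
f 30 31 18
f 31 16 32
f 31 32 18
f 32 16 17
f 32 17 18
f 33 44 38
f 33 38 34
f 33 34 40
f 33 40 43
f 33 43 44
f 34 38 42
f 38 44 37
f 44 43 35
f 43 40 39
f 40 34 41
f 36 42 37
f 36 37 35
f 36 35 39
f 36 39 41
f 36 41 42
f 37 42 38
f 35 37 44
f 39 35 43
f 41 39 40
f 42 41 34
f 46 45 48
f 46 48 47
f 48 45 49
f 48 49 47
f 49 45 50
f 49 50 47
f 50 45 51
f 50 51 47
f 51 45 52
f 51 52 47
f 52 45 53
f 52 53 47
f 53 45 54
f 53 54 47
f 54 45 55
f 54 55 47
f 55 45 56
f 55 56 47
f 56 45 46
f 56 46 47



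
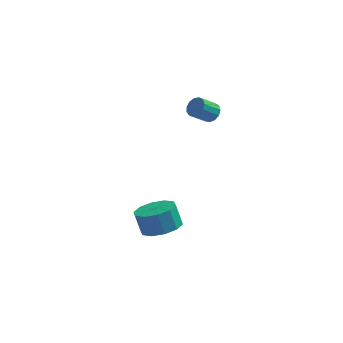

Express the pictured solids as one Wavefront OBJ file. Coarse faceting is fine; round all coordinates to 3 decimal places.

v 0.14 1.051 -3.771
v 1.159 1.121 -3.45
v 0.778 1.419 -2.308
v -0.24 1.349 -2.629
v 0.971 1.717 -3.667
v 0.591 2.015 -2.526
v 0.467 2.058 -3.925
v 0.086 2.356 -2.783
v -0.162 2.015 -4.123
v -0.543 2.313 -2.982
v -0.676 1.603 -4.187
v -1.057 1.901 -3.046
v -0.878 0.981 -4.092
v -1.259 1.279 -2.95
v -0.691 0.385 -3.874
v -1.071 0.683 -2.733
v -0.186 0.044 -3.617
v -0.567 0.342 -2.475
v 0.443 0.087 -3.418
v 0.062 0.385 -2.277
v 0.957 0.499 -3.354
v 0.576 0.797 -2.213
v 2.133 4.029 2.703
v 2.59 3.877 3.044
v 1.884 3.359 3.759
v 1.427 3.511 3.417
v 2.485 4.173 3.154
v 1.778 3.655 3.869
v 2.268 4.422 3.121
v 1.562 3.905 3.836
v 2.008 4.547 2.955
v 1.302 4.03 3.67
v 1.788 4.508 2.709
v 1.082 3.99 3.423
v 1.678 4.316 2.461
v 0.972 3.798 3.175
v 1.712 4.033 2.29
v 1.006 3.515 3.004
v 1.88 3.749 2.249
v 1.174 3.231 2.964
v 2.128 3.554 2.353
v 1.422 3.036 3.068
v 2.378 3.509 2.568
v 1.672 2.991 3.282
v 2.55 3.63 2.826
v 1.844 3.112 3.54
f 2 1 5
f 2 5 3
f 3 5 6
f 3 6 4
f 5 1 7
f 5 7 6
f 6 7 8
f 6 8 4
f 7 1 9
f 7 9 8
f 8 9 10
f 8 10 4
f 9 1 11
f 9 11 10
f 10 11 12
f 10 12 4
f 11 1 13
f 11 13 12
f 12 13 14
f 12 14 4
f 13 1 15
f 13 15 14
f 14 15 16
f 14 16 4
f 15 1 17
f 15 17 16
f 16 17 18
f 16 18 4
f 17 1 19
f 17 19 18
f 18 19 20
f 18 20 4
f 19 1 21
f 19 21 20
f 20 21 22
f 20 22 4
f 21 1 2
f 21 2 22
f 22 2 3
f 22 3 4
f 24 23 27
f 24 27 25
f 25 27 28
f 25 28 26
f 27 23 29
f 27 29 28
f 28 29 30
f 28 30 26
f 29 23 31
f 29 31 30
f 30 31 32
f 30 32 26
f 31 23 33
f 31 33 32
f 32 33 34
f 32 34 26
f 33 23 35
f 33 35 34
f 34 35 36
f 34 36 26
f 35 23 37
f 35 37 36
f 36 37 38
f 36 38 26
f 37 23 39
f 37 39 38
f 38 39 40
f 38 40 26
f 39 23 41
f 39 41 40
f 40 41 42
f 40 42 26
f 41 23 43
f 41 43 42
f 42 43 44
f 42 44 26
f 43 23 45
f 43 45 44
f 44 45 46
f 44 46 26
f 45 23 24
f 45 24 46
f 46 24 25
f 46 25 26



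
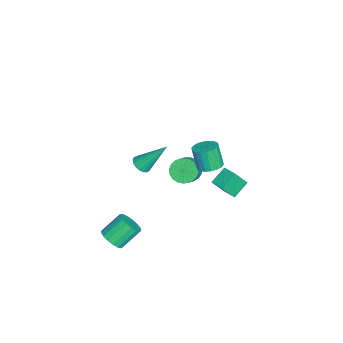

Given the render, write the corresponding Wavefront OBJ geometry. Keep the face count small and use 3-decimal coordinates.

v 1.095 2.469 2.399
v 1.537 2.851 2.606
v 1.268 2.573 3.689
v 0.825 2.191 3.481
v 1.315 3.015 2.593
v 1.046 2.737 3.676
v 1.05 3.071 2.542
v 0.781 2.793 3.625
v 0.794 3.007 2.462
v 0.524 2.729 3.545
v 0.597 2.838 2.369
v 0.328 2.56 3.452
v 0.499 2.595 2.283
v 0.229 2.317 3.366
v 0.519 2.327 2.219
v 0.249 2.049 3.302
v 0.652 2.087 2.191
v 0.383 1.809 3.274
v 0.874 1.923 2.204
v 0.605 1.645 3.287
v 1.139 1.867 2.255
v 0.87 1.589 3.338
v 1.396 1.931 2.335
v 1.126 1.653 3.418
v 1.592 2.1 2.428
v 1.323 1.822 3.511
v 1.691 2.343 2.514
v 1.421 2.065 3.597
v 1.671 2.611 2.578
v 1.401 2.333 3.661
v -3.553 0.768 -2.615
v -3.137 1.114 -3.075
v -2.332 1.037 -2.406
v -2.747 0.692 -1.945
v -3.249 1.335 -2.915
v -2.443 1.258 -2.246
v -3.413 1.459 -2.703
v -2.608 1.382 -2.034
v -3.601 1.463 -2.476
v -2.796 1.386 -1.807
v -3.781 1.347 -2.273
v -2.976 1.27 -1.604
v -3.922 1.131 -2.129
v -3.116 1.054 -1.459
v -3.998 0.853 -2.068
v -3.193 0.776 -1.399
v -3.998 0.559 -2.103
v -3.193 0.483 -1.433
v -3.921 0.302 -2.225
v -3.115 0.225 -1.556
v -3.78 0.126 -2.415
v -2.974 0.049 -1.746
v -3.599 0.06 -2.64
v -2.794 -0.016 -1.971
v -3.411 0.117 -2.86
v -2.605 0.041 -2.191
v -3.247 0.287 -3.038
v -2.442 0.21 -2.368
v -3.136 0.54 -3.142
v -2.331 0.463 -2.473
v -3.097 0.832 -3.155
v -2.292 0.755 -2.486
v 1.398 -2.024 -3.599
v 1.953 -1.649 -3.584
v 1.397 -0.862 -2.726
v 0.842 -1.236 -2.741
v 1.778 -1.517 -3.818
v 1.222 -0.73 -2.96
v 1.516 -1.501 -4.002
v 0.96 -0.714 -3.144
v 1.226 -1.605 -4.094
v 0.671 -0.818 -3.236
v 0.977 -1.805 -4.072
v 0.421 -1.018 -3.214
v 0.823 -2.055 -3.942
v 0.268 -1.268 -3.084
v 0.801 -2.298 -3.734
v 0.246 -1.51 -2.876
v 0.916 -2.477 -3.494
v 0.361 -1.69 -2.636
v 1.141 -2.553 -3.279
v 0.586 -1.766 -2.421
v 1.425 -2.508 -3.137
v 0.87 -1.721 -2.279
v 1.703 -2.351 -3.101
v 1.147 -1.564 -2.243
v 1.91 -2.12 -3.179
v 1.355 -1.333 -2.321
v 2.001 -1.866 -3.353
v 1.445 -1.079 -2.495
v -3.917 -1.559 -2.886
v -3.546 -1.247 -3.123
v -4.003 -0.321 -1.394
v -3.753 -1.159 -3.209
v -3.992 -1.15 -3.23
v -4.217 -1.222 -3.183
v -4.382 -1.36 -3.077
v -4.455 -1.539 -2.933
v -4.422 -1.721 -2.78
v -4.289 -1.871 -2.648
v -4.082 -1.959 -2.563
v -3.843 -1.968 -2.541
v -3.618 -1.896 -2.588
v -3.453 -1.758 -2.694
v -3.38 -1.579 -2.838
v -3.413 -1.397 -2.991
v -3.231 2.589 -3.733
v -3.925 3.106 -3.173
v -2.683 3.167 -3.586
v -3.376 3.684 -3.027
v -2.884 2.016 -2.773
v -3.577 2.533 -2.214
v -2.335 2.594 -2.627
v -3.029 3.111 -2.067
f 2 1 5
f 2 5 3
f 3 5 6
f 3 6 4
f 5 1 7
f 5 7 6
f 6 7 8
f 6 8 4
f 7 1 9
f 7 9 8
f 8 9 10
f 8 10 4
f 9 1 11
f 9 11 10
f 10 11 12
f 10 12 4
f 11 1 13
f 11 13 12
f 12 13 14
f 12 14 4
f 13 1 15
f 13 15 14
f 14 15 16
f 14 16 4
f 15 1 17
f 15 17 16
f 16 17 18
f 16 18 4
f 17 1 19
f 17 19 18
f 18 19 20
f 18 20 4
f 19 1 21
f 19 21 20
f 20 21 22
f 20 22 4
f 21 1 23
f 21 23 22
f 22 23 24
f 22 24 4
f 23 1 25
f 23 25 24
f 24 25 26
f 24 26 4
f 25 1 27
f 25 27 26
f 26 27 28
f 26 28 4
f 27 1 29
f 27 29 28
f 28 29 30
f 28 30 4
f 29 1 2
f 29 2 30
f 30 2 3
f 30 3 4
f 32 31 35
f 32 35 33
f 33 35 36
f 33 36 34
f 35 31 37
f 35 37 36
f 36 37 38
f 36 38 34
f 37 31 39
f 37 39 38
f 38 39 40
f 38 40 34
f 39 31 41
f 39 41 40
f 40 41 42
f 40 42 34
f 41 31 43
f 41 43 42
f 42 43 44
f 42 44 34
f 43 31 45
f 43 45 44
f 44 45 46
f 44 46 34
f 45 31 47
f 45 47 46
f 46 47 48
f 46 48 34
f 47 31 49
f 47 49 48
f 48 49 50
f 48 50 34
f 49 31 51
f 49 51 50
f 50 51 52
f 50 52 34
f 51 31 53
f 51 53 52
f 52 53 54
f 52 54 34
f 53 31 55
f 53 55 54
f 54 55 56
f 54 56 34
f 55 31 57
f 55 57 56
f 56 57 58
f 56 58 34
f 57 31 59
f 57 59 58
f 58 59 60
f 58 60 34
f 59 31 61
f 59 61 60
f 60 61 62
f 60 62 34
f 61 31 32
f 61 32 62
f 62 32 33
f 62 33 34
f 64 63 67
f 64 67 65
f 65 67 68
f 65 68 66
f 67 63 69
f 67 69 68
f 68 69 70
f 68 70 66
f 69 63 71
f 69 71 70
f 70 71 72
f 70 72 66
f 71 63 73
f 71 73 72
f 72 73 74
f 72 74 66
f 73 63 75
f 73 75 74
f 74 75 76
f 74 76 66
f 75 63 77
f 75 77 76
f 76 77 78
f 76 78 66
f 77 63 79
f 77 79 78
f 78 79 80
f 78 80 66
f 79 63 81
f 79 81 80
f 80 81 82
f 80 82 66
f 81 63 83
f 81 83 82
f 82 83 84
f 82 84 66
f 83 63 85
f 83 85 84
f 84 85 86
f 84 86 66
f 85 63 87
f 85 87 86
f 86 87 88
f 86 88 66
f 87 63 89
f 87 89 88
f 88 89 90
f 88 90 66
f 89 63 64
f 89 64 90
f 90 64 65
f 90 65 66
f 92 91 94
f 92 94 93
f 94 91 95
f 94 95 93
f 95 91 96
f 95 96 93
f 96 91 97
f 96 97 93
f 97 91 98
f 97 98 93
f 98 91 99
f 98 99 93
f 99 91 100
f 99 100 93
f 100 91 101
f 100 101 93
f 101 91 102
f 101 102 93
f 102 91 103
f 102 103 93
f 103 91 104
f 103 104 93
f 104 91 105
f 104 105 93
f 105 91 106
f 105 106 93
f 106 91 92
f 106 92 93
f 108 110 107
f 111 108 107
f 107 110 109
f 109 111 107
f 108 114 110
f 112 108 111
f 112 114 108
f 110 114 109
f 113 111 109
f 109 114 113
f 113 112 111
f 114 112 113



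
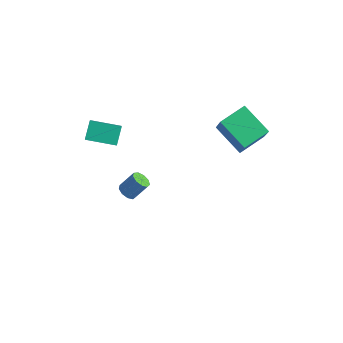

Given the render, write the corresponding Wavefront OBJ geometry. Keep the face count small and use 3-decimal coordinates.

v -2.919 -1.356 -3.943
v -2.567 -1.759 -3.865
v -2.11 -1.186 -2.978
v -2.461 -0.784 -3.057
v -2.425 -1.511 -4.098
v -1.968 -0.938 -3.212
v -2.514 -1.19 -4.259
v -2.056 -0.618 -3.373
v -2.792 -0.948 -4.273
v -2.334 -0.375 -3.386
v -3.13 -0.896 -4.131
v -2.672 -0.324 -3.245
v -3.368 -1.06 -3.902
v -2.911 -0.487 -3.016
v -3.397 -1.362 -3.692
v -2.939 -0.79 -2.806
v -3.202 -1.662 -3.599
v -2.744 -1.089 -2.713
v -2.874 -1.819 -3.667
v -2.416 -1.246 -2.781
v -3.469 -3.73 2.262
v -3.029 -4.235 2.936
v -3.753 -3.002 2.992
v -3.313 -3.507 3.666
v -2.167 -2.953 1.994
v -1.727 -3.458 2.668
v -2.451 -2.225 2.724
v -2.011 -2.73 3.398
v 0.836 0.927 2.114
v 1.495 0.37 3.461
v 1.226 2.333 2.505
v 1.885 1.776 3.852
v 2.435 0.724 1.248
v 3.094 0.167 2.595
v 2.825 2.13 1.639
v 3.484 1.573 2.986
f 2 1 5
f 2 5 3
f 3 5 6
f 3 6 4
f 5 1 7
f 5 7 6
f 6 7 8
f 6 8 4
f 7 1 9
f 7 9 8
f 8 9 10
f 8 10 4
f 9 1 11
f 9 11 10
f 10 11 12
f 10 12 4
f 11 1 13
f 11 13 12
f 12 13 14
f 12 14 4
f 13 1 15
f 13 15 14
f 14 15 16
f 14 16 4
f 15 1 17
f 15 17 16
f 16 17 18
f 16 18 4
f 17 1 19
f 17 19 18
f 18 19 20
f 18 20 4
f 19 1 2
f 19 2 20
f 20 2 3
f 20 3 4
f 22 24 21
f 25 22 21
f 21 24 23
f 23 25 21
f 22 28 24
f 26 22 25
f 26 28 22
f 24 28 23
f 27 25 23
f 23 28 27
f 27 26 25
f 28 26 27
f 30 32 29
f 33 30 29
f 29 32 31
f 31 33 29
f 30 36 32
f 34 30 33
f 34 36 30
f 32 36 31
f 35 33 31
f 31 36 35
f 35 34 33
f 36 34 35



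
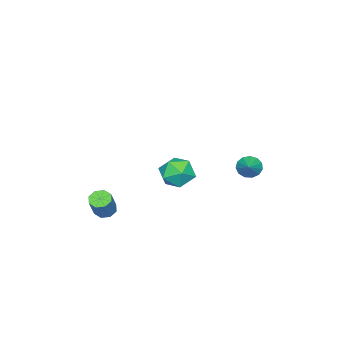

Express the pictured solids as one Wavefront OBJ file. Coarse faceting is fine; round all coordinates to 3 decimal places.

v 2.947 1.238 3.074
v 3.779 1.395 2.755
v 2.721 0.265 2.005
v 3.553 0.422 1.686
v 3.444 -0.002 2.477
v 3.584 0.599 3.138
v 2.916 1.061 1.622
v 3.056 1.662 2.283
v 3.76 1.285 1.858
v 4.086 0.628 2.387
v 2.414 1.032 2.373
v 2.74 0.375 2.902
v 2.808 -3.265 -1.561
v 3.269 -3.187 -1.852
v 3.932 -2.996 -0.75
v 3.472 -3.075 -0.459
v 3.056 -2.829 -1.786
v 3.72 -2.638 -0.684
v 2.699 -2.727 -1.588
v 3.362 -2.536 -0.487
v 2.406 -2.94 -1.375
v 3.069 -2.749 -0.273
v 2.348 -3.344 -1.27
v 3.011 -3.153 -0.168
v 2.56 -3.702 -1.336
v 3.224 -3.511 -0.234
v 2.918 -3.804 -1.533
v 3.581 -3.613 -0.432
v 3.211 -3.591 -1.747
v 3.874 -3.4 -0.645
v -3.092 0.808 -0.475
v -2.898 1.092 -1.002
v -2.248 1.252 0.075
v -3.12 1.318 -0.843
v -3.334 1.382 -0.567
v -3.471 1.264 -0.261
v -3.487 1.001 -0.023
v -3.378 0.677 0.071
v -3.178 0.394 -0.008
v -2.951 0.243 -0.235
v -2.768 0.271 -0.538
v -2.688 0.47 -0.821
v -2.737 0.776 -0.994
f 1 12 6
f 1 6 2
f 1 2 8
f 1 8 11
f 1 11 12
f 2 6 10
f 6 12 5
f 12 11 3
f 11 8 7
f 8 2 9
f 4 10 5
f 4 5 3
f 4 3 7
f 4 7 9
f 4 9 10
f 5 10 6
f 3 5 12
f 7 3 11
f 9 7 8
f 10 9 2
f 14 13 17
f 14 17 15
f 15 17 18
f 15 18 16
f 17 13 19
f 17 19 18
f 18 19 20
f 18 20 16
f 19 13 21
f 19 21 20
f 20 21 22
f 20 22 16
f 21 13 23
f 21 23 22
f 22 23 24
f 22 24 16
f 23 13 25
f 23 25 24
f 24 25 26
f 24 26 16
f 25 13 27
f 25 27 26
f 26 27 28
f 26 28 16
f 27 13 29
f 27 29 28
f 28 29 30
f 28 30 16
f 29 13 14
f 29 14 30
f 30 14 15
f 30 15 16
f 32 31 34
f 32 34 33
f 34 31 35
f 34 35 33
f 35 31 36
f 35 36 33
f 36 31 37
f 36 37 33
f 37 31 38
f 37 38 33
f 38 31 39
f 38 39 33
f 39 31 40
f 39 40 33
f 40 31 41
f 40 41 33
f 41 31 42
f 41 42 33
f 42 31 43
f 42 43 33
f 43 31 32
f 43 32 33



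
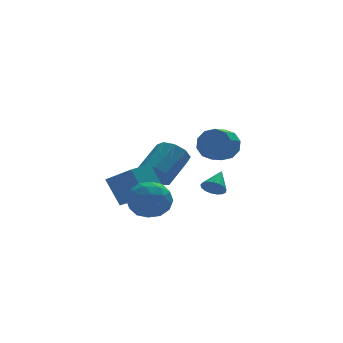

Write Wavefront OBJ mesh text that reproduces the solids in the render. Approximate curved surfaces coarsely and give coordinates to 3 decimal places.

v -0.381 1.998 -0.334
v 0.021 2.382 -1.201
v 1.463 3.507 -0.033
v 1.061 3.122 0.834
v -0.495 2.802 -0.968
v 0.948 3.926 0.201
v -0.957 2.845 -0.438
v 0.485 3.969 0.73
v -1.15 2.492 0.14
v 0.292 3.616 1.308
v -0.984 1.908 0.496
v 0.459 3.032 1.665
v -0.535 1.365 0.464
v 0.908 2.49 1.632
v -0.014 1.119 0.058
v 1.428 2.243 1.227
v 0.335 1.284 -0.531
v 1.777 2.408 0.637
v 0.349 1.783 -1.028
v 1.791 2.907 0.14
v -3.287 -2.87 0.716
v -2.157 -2.41 0.559
v -2.743 -4.53 -0.239
v -1.613 -4.07 -0.396
v -1.997 -4.387 0.729
v -2.333 -3.361 1.319
v -2.567 -3.579 -0.999
v -2.903 -2.553 -0.409
v -1.712 -2.848 -0.501
v -1.36 -3.347 0.567
v -3.54 -3.593 -0.247
v -3.188 -4.092 0.821
v -2.77 -2.495 0.721
v -2.13 -4.445 -0.401
v -2.356 -4.632 0.26
v -1.692 -4.361 0.167
v -2.873 -3.054 1.168
v -2.209 -2.783 1.076
v -2.115 -3.945 1.176
v -2.691 -4.157 -0.756
v -2.027 -3.886 -0.848
v -3.208 -2.579 0.153
v -2.544 -2.308 0.06
v -2.785 -2.995 -0.856
v -1.844 -2.481 0.006
v -1.524 -3.457 -0.555
v -2.085 -3.168 -0.91
v -2.282 -2.565 -0.563
v -1.637 -2.775 0.634
v -1.317 -3.75 0.072
v -1.543 -3.937 0.733
v -1.741 -3.334 1.08
v -1.375 -3.032 0.011
v -3.583 -3.19 0.248
v -3.263 -4.165 -0.314
v -3.159 -3.606 -0.76
v -3.357 -3.003 -0.413
v -3.376 -3.483 0.875
v -3.056 -4.459 0.314
v -2.618 -4.375 0.883
v -2.815 -3.772 1.23
v -3.525 -3.908 0.309
v 1.841 -2.311 3.026
v 2.377 -2.521 3.844
v 1.634 -3.139 4.172
v 1.099 -2.929 3.354
v 2.023 -2.029 3.968
v 1.28 -2.647 4.296
v 1.599 -1.646 3.733
v 0.857 -2.264 4.06
v 1.268 -1.516 3.227
v 0.526 -2.134 3.555
v 1.156 -1.69 2.645
v 0.414 -2.308 2.972
v 1.306 -2.101 2.208
v 0.563 -2.719 2.536
v 1.66 -2.593 2.084
v 0.917 -3.211 2.412
v 2.083 -2.976 2.32
v 1.341 -3.594 2.647
v 2.414 -3.106 2.825
v 1.672 -3.724 3.153
v 2.526 -2.932 3.408
v 1.784 -3.55 3.735
v -3.186 -0.887 -1.08
v -3.68 -0.028 0.482
v -1.923 -0.06 -1.135
v -2.418 0.799 0.427
v -2.242 -2.259 -0.027
v -2.737 -1.4 1.535
v -0.98 -1.432 -0.082
v -1.474 -0.573 1.48
v 2.896 1.932 -1.618
v 3.414 1.944 -2.132
v 3.704 2.848 -0.782
v 3.203 2.209 -2.219
v 2.922 2.41 -2.168
v 2.635 2.502 -1.991
v 2.408 2.463 -1.729
v 2.293 2.302 -1.441
v 2.315 2.057 -1.193
v 2.471 1.783 -1.043
v 2.724 1.542 -1.024
v 3.017 1.392 -1.142
v 3.282 1.364 -1.368
v 3.458 1.467 -1.652
v 3.506 1.676 -1.927
f 2 1 5
f 2 5 3
f 3 5 6
f 3 6 4
f 5 1 7
f 5 7 6
f 6 7 8
f 6 8 4
f 7 1 9
f 7 9 8
f 8 9 10
f 8 10 4
f 9 1 11
f 9 11 10
f 10 11 12
f 10 12 4
f 11 1 13
f 11 13 12
f 12 13 14
f 12 14 4
f 13 1 15
f 13 15 14
f 14 15 16
f 14 16 4
f 15 1 17
f 15 17 16
f 16 17 18
f 16 18 4
f 17 1 19
f 17 19 18
f 18 19 20
f 18 20 4
f 19 1 2
f 19 2 20
f 20 2 3
f 20 3 4
f 21 58 37
f 58 32 61
f 37 61 26
f 58 61 37
f 21 37 33
f 37 26 38
f 33 38 22
f 37 38 33
f 21 33 42
f 33 22 43
f 42 43 28
f 33 43 42
f 21 42 54
f 42 28 57
f 54 57 31
f 42 57 54
f 21 54 58
f 54 31 62
f 58 62 32
f 54 62 58
f 22 38 49
f 38 26 52
f 49 52 30
f 38 52 49
f 26 61 39
f 61 32 60
f 39 60 25
f 61 60 39
f 32 62 59
f 62 31 55
f 59 55 23
f 62 55 59
f 31 57 56
f 57 28 44
f 56 44 27
f 57 44 56
f 28 43 48
f 43 22 45
f 48 45 29
f 43 45 48
f 24 50 36
f 50 30 51
f 36 51 25
f 50 51 36
f 24 36 34
f 36 25 35
f 34 35 23
f 36 35 34
f 24 34 41
f 34 23 40
f 41 40 27
f 34 40 41
f 24 41 46
f 41 27 47
f 46 47 29
f 41 47 46
f 24 46 50
f 46 29 53
f 50 53 30
f 46 53 50
f 25 51 39
f 51 30 52
f 39 52 26
f 51 52 39
f 23 35 59
f 35 25 60
f 59 60 32
f 35 60 59
f 27 40 56
f 40 23 55
f 56 55 31
f 40 55 56
f 29 47 48
f 47 27 44
f 48 44 28
f 47 44 48
f 30 53 49
f 53 29 45
f 49 45 22
f 53 45 49
f 64 63 67
f 64 67 65
f 65 67 68
f 65 68 66
f 67 63 69
f 67 69 68
f 68 69 70
f 68 70 66
f 69 63 71
f 69 71 70
f 70 71 72
f 70 72 66
f 71 63 73
f 71 73 72
f 72 73 74
f 72 74 66
f 73 63 75
f 73 75 74
f 74 75 76
f 74 76 66
f 75 63 77
f 75 77 76
f 76 77 78
f 76 78 66
f 77 63 79
f 77 79 78
f 78 79 80
f 78 80 66
f 79 63 81
f 79 81 80
f 80 81 82
f 80 82 66
f 81 63 83
f 81 83 82
f 82 83 84
f 82 84 66
f 83 63 64
f 83 64 84
f 84 64 65
f 84 65 66
f 86 88 85
f 89 86 85
f 85 88 87
f 87 89 85
f 86 92 88
f 90 86 89
f 90 92 86
f 88 92 87
f 91 89 87
f 87 92 91
f 91 90 89
f 92 90 91
f 94 93 96
f 94 96 95
f 96 93 97
f 96 97 95
f 97 93 98
f 97 98 95
f 98 93 99
f 98 99 95
f 99 93 100
f 99 100 95
f 100 93 101
f 100 101 95
f 101 93 102
f 101 102 95
f 102 93 103
f 102 103 95
f 103 93 104
f 103 104 95
f 104 93 105
f 104 105 95
f 105 93 106
f 105 106 95
f 106 93 107
f 106 107 95
f 107 93 94
f 107 94 95



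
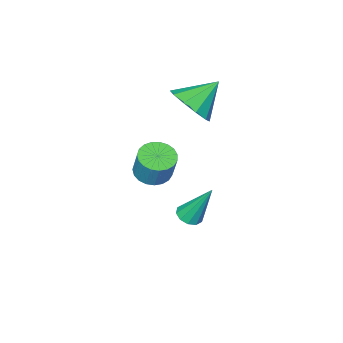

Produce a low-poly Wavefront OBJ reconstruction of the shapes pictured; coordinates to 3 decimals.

v -3.408 0.116 0.578
v -2.847 -0.106 1.324
v -4.532 0.384 1.502
v -2.793 0.476 1.221
v -2.974 0.921 0.873
v -3.321 1.058 0.411
v -3.701 0.836 0.013
v -3.969 0.339 -0.169
v -4.023 -0.243 -0.066
v -3.841 -0.688 0.283
v -3.495 -0.825 0.744
v -3.115 -0.603 1.142
v -2.359 1.322 -4.067
v -1.91 1.113 -3.879
v -2.681 2.138 -2.393
v -1.839 1.406 -4.008
v -1.967 1.666 -4.159
v -2.244 1.796 -4.276
v -2.566 1.744 -4.312
v -2.808 1.531 -4.255
v -2.879 1.239 -4.126
v -2.752 0.978 -3.975
v -2.474 0.849 -3.859
v -2.153 0.9 -3.822
v -0.153 1.937 -0.204
v 0.409 2.26 -0.41
v 0.554 2.687 0.659
v -0.007 2.363 0.864
v 0.208 2.453 -0.46
v 0.354 2.88 0.609
v -0.055 2.557 -0.465
v 0.09 2.984 0.604
v -0.335 2.553 -0.426
v -0.189 2.98 0.643
v -0.583 2.443 -0.348
v -0.438 2.87 0.721
v -0.757 2.245 -0.245
v -0.612 2.672 0.823
v -0.827 1.994 -0.136
v -0.682 2.421 0.933
v -0.78 1.733 -0.038
v -0.634 2.16 1.031
v -0.624 1.507 0.031
v -0.479 1.934 1.1
v -0.387 1.355 0.059
v -0.242 1.782 1.128
v -0.11 1.304 0.042
v 0.036 1.731 1.111
v 0.161 1.363 -0.018
v 0.306 1.789 1.051
v 0.377 1.52 -0.11
v 0.522 1.947 0.959
v 0.501 1.75 -0.219
v 0.646 2.176 0.85
v 0.513 2.012 -0.325
v 0.658 2.438 0.744
f 2 1 4
f 2 4 3
f 4 1 5
f 4 5 3
f 5 1 6
f 5 6 3
f 6 1 7
f 6 7 3
f 7 1 8
f 7 8 3
f 8 1 9
f 8 9 3
f 9 1 10
f 9 10 3
f 10 1 11
f 10 11 3
f 11 1 12
f 11 12 3
f 12 1 2
f 12 2 3
f 14 13 16
f 14 16 15
f 16 13 17
f 16 17 15
f 17 13 18
f 17 18 15
f 18 13 19
f 18 19 15
f 19 13 20
f 19 20 15
f 20 13 21
f 20 21 15
f 21 13 22
f 21 22 15
f 22 13 23
f 22 23 15
f 23 13 24
f 23 24 15
f 24 13 14
f 24 14 15
f 26 25 29
f 26 29 27
f 27 29 30
f 27 30 28
f 29 25 31
f 29 31 30
f 30 31 32
f 30 32 28
f 31 25 33
f 31 33 32
f 32 33 34
f 32 34 28
f 33 25 35
f 33 35 34
f 34 35 36
f 34 36 28
f 35 25 37
f 35 37 36
f 36 37 38
f 36 38 28
f 37 25 39
f 37 39 38
f 38 39 40
f 38 40 28
f 39 25 41
f 39 41 40
f 40 41 42
f 40 42 28
f 41 25 43
f 41 43 42
f 42 43 44
f 42 44 28
f 43 25 45
f 43 45 44
f 44 45 46
f 44 46 28
f 45 25 47
f 45 47 46
f 46 47 48
f 46 48 28
f 47 25 49
f 47 49 48
f 48 49 50
f 48 50 28
f 49 25 51
f 49 51 50
f 50 51 52
f 50 52 28
f 51 25 53
f 51 53 52
f 52 53 54
f 52 54 28
f 53 25 55
f 53 55 54
f 54 55 56
f 54 56 28
f 55 25 26
f 55 26 56
f 56 26 27
f 56 27 28



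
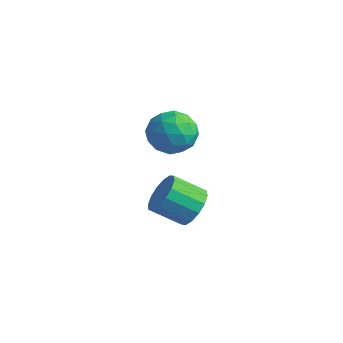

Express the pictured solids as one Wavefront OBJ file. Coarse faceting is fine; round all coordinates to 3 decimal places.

v 0.038 2.922 0.636
v 0.686 3.659 0.515
v 1.234 1.861 0.585
v 1.882 2.598 0.464
v 1.413 2.489 1.327
v 0.675 3.145 1.359
v 1.245 2.375 -0.259
v 0.507 3.031 -0.227
v 1.432 3.321 -0.038
v 1.536 3.391 0.942
v 0.384 2.129 0.158
v 0.488 2.199 1.138
v 0.257 3.384 0.58
v 1.663 2.136 0.52
v 1.387 2.072 1.028
v 1.768 2.505 0.956
v 0.25 3.081 1.076
v 0.631 3.514 1.005
v 1.059 2.827 1.482
v 1.289 2.006 0.095
v 1.67 2.439 0.024
v 0.152 3.015 0.144
v 0.533 3.448 0.072
v 0.861 2.693 -0.382
v 1.077 3.618 0.183
v 1.78 2.994 0.154
v 1.405 2.864 -0.271
v 0.971 3.249 -0.253
v 1.138 3.659 0.76
v 1.841 3.035 0.73
v 1.565 2.971 1.237
v 1.131 3.357 1.256
v 1.576 3.46 0.435
v 0.079 2.485 0.37
v 0.782 1.861 0.34
v 0.789 2.163 -0.156
v 0.355 2.549 -0.137
v 0.14 2.526 0.946
v 0.843 1.902 0.917
v 0.949 2.271 1.353
v 0.515 2.656 1.371
v 0.344 2.06 0.665
v 1.29 3.534 -3.717
v 1.915 3.441 -3.118
v 1.055 2.634 -2.345
v 0.43 2.726 -2.943
v 1.685 3.807 -2.992
v 0.826 3 -2.218
v 1.35 4.1 -3.059
v 0.49 3.293 -2.286
v 0.998 4.241 -3.302
v 0.139 3.434 -2.529
v 0.725 4.192 -3.657
v -0.135 3.385 -2.884
v 0.603 3.967 -4.027
v -0.257 3.16 -3.254
v 0.665 3.626 -4.315
v -0.195 2.819 -3.542
v 0.894 3.26 -4.442
v 0.035 2.453 -3.668
v 1.23 2.967 -4.374
v 0.37 2.16 -3.601
v 1.581 2.826 -4.131
v 0.722 2.019 -3.358
v 1.855 2.875 -3.776
v 0.995 2.068 -3.003
v 1.977 3.1 -3.406
v 1.117 2.293 -2.633
f 1 38 17
f 38 12 41
f 17 41 6
f 38 41 17
f 1 17 13
f 17 6 18
f 13 18 2
f 17 18 13
f 1 13 22
f 13 2 23
f 22 23 8
f 13 23 22
f 1 22 34
f 22 8 37
f 34 37 11
f 22 37 34
f 1 34 38
f 34 11 42
f 38 42 12
f 34 42 38
f 2 18 29
f 18 6 32
f 29 32 10
f 18 32 29
f 6 41 19
f 41 12 40
f 19 40 5
f 41 40 19
f 12 42 39
f 42 11 35
f 39 35 3
f 42 35 39
f 11 37 36
f 37 8 24
f 36 24 7
f 37 24 36
f 8 23 28
f 23 2 25
f 28 25 9
f 23 25 28
f 4 30 16
f 30 10 31
f 16 31 5
f 30 31 16
f 4 16 14
f 16 5 15
f 14 15 3
f 16 15 14
f 4 14 21
f 14 3 20
f 21 20 7
f 14 20 21
f 4 21 26
f 21 7 27
f 26 27 9
f 21 27 26
f 4 26 30
f 26 9 33
f 30 33 10
f 26 33 30
f 5 31 19
f 31 10 32
f 19 32 6
f 31 32 19
f 3 15 39
f 15 5 40
f 39 40 12
f 15 40 39
f 7 20 36
f 20 3 35
f 36 35 11
f 20 35 36
f 9 27 28
f 27 7 24
f 28 24 8
f 27 24 28
f 10 33 29
f 33 9 25
f 29 25 2
f 33 25 29
f 44 43 47
f 44 47 45
f 45 47 48
f 45 48 46
f 47 43 49
f 47 49 48
f 48 49 50
f 48 50 46
f 49 43 51
f 49 51 50
f 50 51 52
f 50 52 46
f 51 43 53
f 51 53 52
f 52 53 54
f 52 54 46
f 53 43 55
f 53 55 54
f 54 55 56
f 54 56 46
f 55 43 57
f 55 57 56
f 56 57 58
f 56 58 46
f 57 43 59
f 57 59 58
f 58 59 60
f 58 60 46
f 59 43 61
f 59 61 60
f 60 61 62
f 60 62 46
f 61 43 63
f 61 63 62
f 62 63 64
f 62 64 46
f 63 43 65
f 63 65 64
f 64 65 66
f 64 66 46
f 65 43 67
f 65 67 66
f 66 67 68
f 66 68 46
f 67 43 44
f 67 44 68
f 68 44 45
f 68 45 46



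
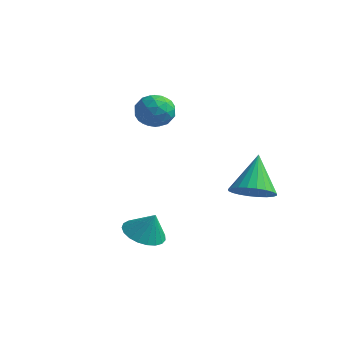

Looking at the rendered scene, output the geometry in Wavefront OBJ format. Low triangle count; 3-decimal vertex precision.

v -2.61 2.124 3.577
v -1.967 1.418 3.636
v -3.713 1.162 4.084
v -3.07 0.456 4.143
v -3.024 1.197 4.746
v -2.342 1.792 4.433
v -3.338 0.788 3.287
v -2.656 1.383 2.974
v -2.417 0.593 3.457
v -2.223 0.845 4.359
v -3.457 1.735 3.361
v -3.263 1.987 4.263
v -2.192 1.855 3.562
v -3.488 0.725 4.158
v -3.461 1.16 4.512
v -3.083 0.745 4.547
v -2.412 2.075 4.031
v -2.034 1.66 4.066
v -2.655 1.53 4.718
v -3.646 0.92 3.654
v -3.268 0.505 3.689
v -2.597 1.835 3.173
v -2.219 1.42 3.208
v -3.025 1.05 3.002
v -2.078 0.955 3.492
v -2.726 0.39 3.789
v -2.884 0.585 3.286
v -2.483 0.935 3.102
v -1.964 1.104 4.022
v -2.612 0.538 4.32
v -2.585 0.974 4.674
v -2.185 1.323 4.49
v -2.228 0.619 3.916
v -3.068 2.042 3.4
v -3.716 1.476 3.698
v -3.495 1.257 3.23
v -3.095 1.606 3.046
v -2.954 2.19 3.931
v -3.602 1.625 4.228
v -3.197 1.645 4.618
v -2.796 1.995 4.434
v -3.452 1.961 3.804
v 1.587 2.576 -0.123
v 2.5 2.351 0.345
v 0.973 3.664 1.603
v 2.592 2.702 0.155
v 2.53 3.035 -0.076
v 2.325 3.297 -0.315
v 2.008 3.45 -0.524
v 1.627 3.47 -0.672
v 1.239 3.353 -0.737
v 0.905 3.119 -0.708
v 0.674 2.801 -0.59
v 0.582 2.45 -0.4
v 0.644 2.117 -0.169
v 0.849 1.855 0.07
v 1.166 1.702 0.279
v 1.547 1.682 0.427
v 1.935 1.799 0.492
v 2.269 2.033 0.463
v 0.001 -2.368 -1.336
v 0.865 -2.585 -1.72
v 0.539 -2.232 -0.204
v 0.853 -2.185 -1.762
v 0.694 -1.815 -1.731
v 0.415 -1.542 -1.631
v 0.065 -1.411 -1.48
v -0.297 -1.445 -1.305
v -0.607 -1.639 -1.134
v -0.811 -1.959 -0.999
v -0.876 -2.35 -0.922
v -0.788 -2.744 -0.916
v -0.564 -3.072 -0.983
v -0.242 -3.279 -1.111
v 0.122 -3.328 -1.278
v 0.465 -3.212 -1.455
v 0.728 -2.949 -1.611
f 1 38 17
f 38 12 41
f 17 41 6
f 38 41 17
f 1 17 13
f 17 6 18
f 13 18 2
f 17 18 13
f 1 13 22
f 13 2 23
f 22 23 8
f 13 23 22
f 1 22 34
f 22 8 37
f 34 37 11
f 22 37 34
f 1 34 38
f 34 11 42
f 38 42 12
f 34 42 38
f 2 18 29
f 18 6 32
f 29 32 10
f 18 32 29
f 6 41 19
f 41 12 40
f 19 40 5
f 41 40 19
f 12 42 39
f 42 11 35
f 39 35 3
f 42 35 39
f 11 37 36
f 37 8 24
f 36 24 7
f 37 24 36
f 8 23 28
f 23 2 25
f 28 25 9
f 23 25 28
f 4 30 16
f 30 10 31
f 16 31 5
f 30 31 16
f 4 16 14
f 16 5 15
f 14 15 3
f 16 15 14
f 4 14 21
f 14 3 20
f 21 20 7
f 14 20 21
f 4 21 26
f 21 7 27
f 26 27 9
f 21 27 26
f 4 26 30
f 26 9 33
f 30 33 10
f 26 33 30
f 5 31 19
f 31 10 32
f 19 32 6
f 31 32 19
f 3 15 39
f 15 5 40
f 39 40 12
f 15 40 39
f 7 20 36
f 20 3 35
f 36 35 11
f 20 35 36
f 9 27 28
f 27 7 24
f 28 24 8
f 27 24 28
f 10 33 29
f 33 9 25
f 29 25 2
f 33 25 29
f 44 43 46
f 44 46 45
f 46 43 47
f 46 47 45
f 47 43 48
f 47 48 45
f 48 43 49
f 48 49 45
f 49 43 50
f 49 50 45
f 50 43 51
f 50 51 45
f 51 43 52
f 51 52 45
f 52 43 53
f 52 53 45
f 53 43 54
f 53 54 45
f 54 43 55
f 54 55 45
f 55 43 56
f 55 56 45
f 56 43 57
f 56 57 45
f 57 43 58
f 57 58 45
f 58 43 59
f 58 59 45
f 59 43 60
f 59 60 45
f 60 43 44
f 60 44 45
f 62 61 64
f 62 64 63
f 64 61 65
f 64 65 63
f 65 61 66
f 65 66 63
f 66 61 67
f 66 67 63
f 67 61 68
f 67 68 63
f 68 61 69
f 68 69 63
f 69 61 70
f 69 70 63
f 70 61 71
f 70 71 63
f 71 61 72
f 71 72 63
f 72 61 73
f 72 73 63
f 73 61 74
f 73 74 63
f 74 61 75
f 74 75 63
f 75 61 76
f 75 76 63
f 76 61 77
f 76 77 63
f 77 61 62
f 77 62 63

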